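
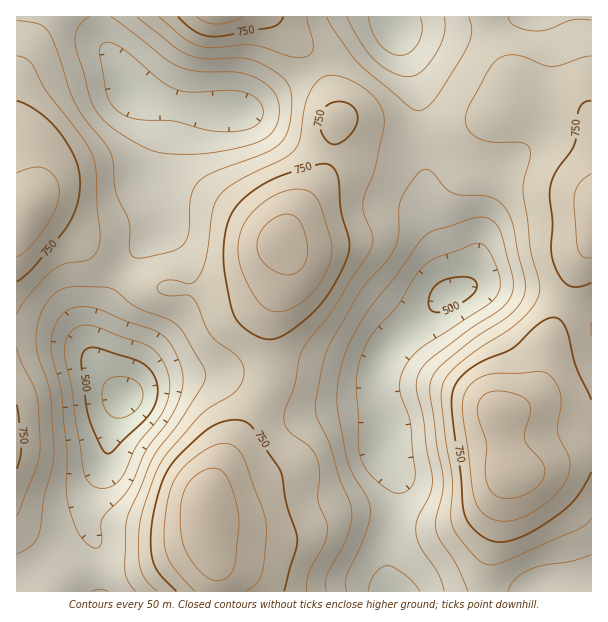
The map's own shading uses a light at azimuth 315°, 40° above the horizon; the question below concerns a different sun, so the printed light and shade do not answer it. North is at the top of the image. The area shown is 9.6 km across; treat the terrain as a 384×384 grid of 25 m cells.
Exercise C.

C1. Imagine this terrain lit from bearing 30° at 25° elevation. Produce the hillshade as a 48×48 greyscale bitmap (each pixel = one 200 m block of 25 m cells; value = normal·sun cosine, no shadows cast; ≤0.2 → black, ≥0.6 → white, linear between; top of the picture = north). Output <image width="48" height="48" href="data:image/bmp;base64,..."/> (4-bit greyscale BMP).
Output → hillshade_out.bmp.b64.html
<image width="48" height="48" href="data:image/bmp;base64,Qk32BAAAAAAAAHYAAAAoAAAAMAAAADAAAAABAAQAAAAAAIAEAAATCwAAEwsAABAAAAAAAAAAAAAAABEREQAiIiIAMzMzAERERABVVVUAZmZmAHd3dwCIiIgAmZmZAKqqqgC7u7sAzMzMAN3d3QDu7u4A////AJmZmIZUIhEjVniJmqqqqYZVVVVmd3d4mYiJmYdUMiI0Z4mZmpmZmHZVVEVWZmZ3iHiJqqhlMzNGeJqpmZiIiIdlRERFVVVmd3iauphlRERWiaqqmZiImYdlQzNEREVWZniaqpdlRFVniaqqqqmZmYdlRDMzREVVZomqqYdlVVVniaqru7qqqZh2ZDMzRFVWZ5qqqpmHZVVomru7u7qruqmIdUMzRVVmeJqqq7uYZVZ4q7u7uqq8zLqYdUM0VVZneJmqvMyoZmeJu8y7qpq97cuYZDI1Zmd3iJmavMuXZniavMy7qZvO7cqGQiJGeImZmZmrvLqXZ4mrzMy7qrze7bl1MRJXiaq6qaq8zLqXeJqrzMy7u8zdy6hkIRNXmqu7urvMzMupmZqrvMzLvM3cupdkISNXiau7qrvN3cy6qZmavMy7u8zMuYdUIiNWeJqqqrvN3cy7qYiavLuqqrvLuYZTIiNXiZmqqrzN3cuph3eKu7qZmau7uYZDIjV4qqqqqszd3bqHZVZ5qpmZmaq7qoZDNFebzMu7u83u3KhlQzVniIiImaqqqodlZ4m83cu7vN3u25ZDMjRWZmd4maqqqZiImavN3Lu7zM3dynUzIjNFVVZ4iZmZmZiZq7vMy6qrvLzLp1MyIiNEVVVmeIiZmIiau7vMupmru7uphUMiIiNFVVVWZ3iIiHiKu7vMuqqru6qYZDIiIiNVZVVVVmeIiHeJq7zMy6qrqpmHVDMzMzVmZlVVVmd4iHeJqru7upmqmHh2VERFVWd3dlVVZmeIiHiJmZmph3eId3d2VFVneImYZVRWZ3eIh3eIh3d3VEVmZWZmVWeJmrqYZURWd4iIh3eHdmZlMjRVVXd2Zniaq7uYZUVWeJmZh3iHZVZUMiRVVXd3d4maqqqXZVZniaq6mZmHZmZUMjVmZXd3iJqqqpl2ZWeImrvMuqqYdmZUM0ZmZYeIiaqqqZh2ZniZqrzMu7qYdmVUM1ZmZYiImau7qYd2d4mqu8zMu6qYdmVDNFZmZpqpmru7qYd3iZq7zMy7qpmYdmVURWZmZ6u6q7u7qYiImqu8zMy6mZmId2ZlZnd3eLu7u7u6mYmaq7vMzMuqmZmId3d3d3eImaqrzMy6mZqrzMzMy7qpmZmYh3d3d4iJmZmrzdzLqqu8zd3cupiImZmYd3Z3d3iImIm83u7cu7vMzN3Kl3d4iZmYd2ZmZ3eIh5rN7/7tzLu7vMuodmZ4maqZh3d3d3d3d6ze7+7ty6qqqqmGVWeJqrupiHd3eIh3eLze7u3LqZiIiHZURXmrzMy6mIiIiIiIiczd3cy5h2ZmZVQzNYq83u3KmIiIiZmYmrvMzMuXZVRERDIiNYq87/7KmYiImZmZqru7zMqGVDMiIiIiRXm87/7KmIiJmqqqqru8zLl1MyEQERIjRom97/26mIiJq7u6qru8u5dTIhAAARIkV5vN7typiIiJq8u6qru7qXUyIRAAESNFebzd7bqHd3eJq8uqqruqmGQyEQAAEjNWirzd3Kh3Zmd5q7uqqw=="/>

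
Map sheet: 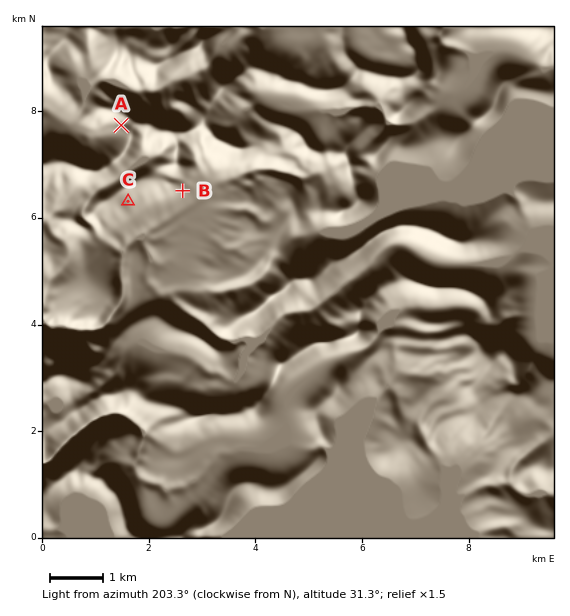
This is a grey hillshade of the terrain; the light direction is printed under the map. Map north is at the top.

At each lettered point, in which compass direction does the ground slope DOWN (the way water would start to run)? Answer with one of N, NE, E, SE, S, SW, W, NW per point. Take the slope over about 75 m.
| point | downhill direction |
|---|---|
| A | W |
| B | SE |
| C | SE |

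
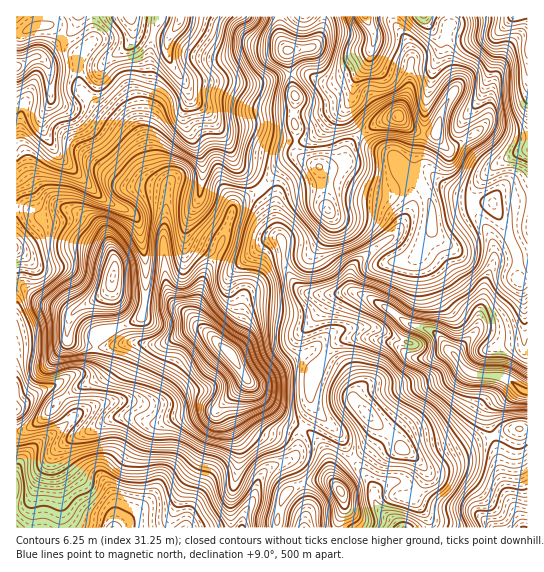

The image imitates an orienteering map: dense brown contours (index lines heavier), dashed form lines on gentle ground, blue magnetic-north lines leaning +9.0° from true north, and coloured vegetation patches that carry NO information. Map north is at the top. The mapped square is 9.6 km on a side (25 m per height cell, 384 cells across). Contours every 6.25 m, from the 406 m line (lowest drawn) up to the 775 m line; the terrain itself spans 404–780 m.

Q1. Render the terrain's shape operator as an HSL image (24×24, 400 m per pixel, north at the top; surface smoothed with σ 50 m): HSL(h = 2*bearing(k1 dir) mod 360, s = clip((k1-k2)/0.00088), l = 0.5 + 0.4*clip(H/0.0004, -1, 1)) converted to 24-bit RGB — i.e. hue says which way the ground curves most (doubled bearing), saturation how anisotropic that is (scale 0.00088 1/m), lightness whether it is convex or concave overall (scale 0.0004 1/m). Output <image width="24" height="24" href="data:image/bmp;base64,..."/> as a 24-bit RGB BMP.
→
<image width="24" height="24" href="data:image/bmp;base64,Qk32BgAAAAAAADYAAAAoAAAAGAAAABgAAAABABgAAAAAAMAGAAATCwAAEwsAAAAAAAAAAAAAoJGCdH+Hkpp8kpNvUVWJaoV0gWuTqHBmWEdvuo1IBqqcdJfK786pHClgyDaq7vCMUX3dqyWjQqNdfs59Z8doaCBMYaCucVuTzINuh4NljZRooZ19ZUJwg4FHPWhWvG9jQWJwxW6opOxjD1Rh88fBXimVL7C23fvQMRBYeXfFi4DBuXBWoZ1UQXeMX4ySkmBrPGW8tJqJd5Vrg21JmT+Np6iIPnBzb5xTn3tvNYZn8MeJDFJOY7RAgDnHrPPI4DolfCZshItMe4VMosuvtI6/a4GoWUaCkpyBIXFTyIOEvGiIgldlSIhzpFdcmmloR3Ztn21JV3E2vN1qVkijL5lJOGZSldJilSuDoW2PjYSzl9O/YpRxlnOJpXGmZUqIo5x/44rxH5YlSo3F1ZTdeVa5epy5pJvMdEPCzz/CveSrYsEuJXYgRKZhTK68l1VIYig8or56cK2Tpp1+fqSia4adelunh1vIubDUM3sb+dLhLYWGQXk0uU9hmK9lg1ZwcjiJeKff78Td3WmXl9JqBf+3Lkh2iSmLjsmkjsKhda6qiKOzlZOuclqUiVl/JLxgV97CtFg2M4IA5z+/s2rFm2pEgIlAd2ZIRYJnVZskdEId8Kig1fblHj7JHiFfOl2Yz8mwuZF8a61OYKE9cYk/PZ6RQ0rK2UpPMwYAIjHC/7TJFDIBTW8Of5pWlGyTc4GZU42lqUqESXOizP/OZtCSwgLNWjODQoSBcrZxjrennNHCtBaM2mc1hBFscBEAcE4BPeDDJjFh5Uue9tL5O4P3fX3aj53eoIjnuS3FXra0zP/s0frphS9RLR85iFSvWrCxVp03jIwpljcOjmz/jQPvOgYXbeXsto/kitK9PyFTNK5A/eW6VCglQW4PFHgRQBUs1VY3z/nlev2JUwYN2iYpUkh4P31xa6iWk4e+lLHdTYb2Mw4ARw0AlN+hG2pupJFWwLBoDl3QqNXx4rrk7of45M7bB7baDw+izvvt8u2bUxA6sU1LsYluW5SlSkuQYYxLdZJLXykHMwAFlNulhMnGhKFfMU9xjGRVrcZwU8GkH1kvoVYyyilc9OnHDGLFAHXDEaQS9KdiORxwd6+xyKqvkCuRlR4cgaQ0RRFl0CqZgczNi7SmlJClmnyZPX2SU4C1r8WtiT5KfUlJLmk9VauI9frRMgHa8wB7F7qosLNB4GZcH206t5NRWhGDzLPIxn2LGnJyGei2rJ3TmYatnISZq3+wjqa/KFl7s7t3cY1VVqOddZGxQ5mu6/7NMQBE/+ZhGTvCYlyY2aeaU6qQSXdDRitVlFlEz3NmoZzAKLeWHGkxpmloopN9h7moqGGfTT6Shap5g6OrX1mTTKReSOmp740zMwAjoOpL0q0xK1R3ynqA1oN+aVCGUEGBelikuN68m7fBfmevY1KjSIZ0uMSHXYFtgERyeKh5lpJzgHuidqy/kM3Ffw0rnwENVLXJbL9zyaZ0ETFJjsJu34rFplyyRE6NcLOdtsCCm3ldWnB4fnCYXWqRrsV9d0tXUHSYsIyTm5N3fp91Zq99fCdAqSmhgry6oo6pf5Kv4s3VARivpuKRcSdqwFtyhFKGb6dok6t6sXp9aqWZUmSFkXBsm0BQ0tNKLm5XUJhkqIupl75/eTV/nj6iebWmdHCEkZ18arBtcclrWw121M5yiyeUg26evI20bMCroX6uuJmPoGNSTC07iWw8jEw98em9dkE1J3suU4NApsFuYS2LebKgf2Vub39tjKB7oL58fzFYQpB2byhLepBHkmtauoxacMNgP497v13B8lK7sTrBavjQka/9EHSZ+MPxesnVLXG0xKhsKHB3iVI/XpNdfIyOjaJztaFxNFSDikZuZzh9kp6zZGelyrpzsMdVUYFvLFxVWHC65NjzdKjmlgDc51QdI4Jd8uO9HSVj4J62JxV2wMGTUbShg2mTj6iHo6V/hz+nfD+CU5aHf4hNgW8+ytqFv96NhUCKSmyQXL2KSXQw8YFfEDhg+dLUGX6i782GGydUbKEYdxN6xM5ya5JDQ5VwoXF5qL5uZxFeZKhxglmdgUZowV5BmfcYYUEYUNIpTp2EJU59mVh12Md2J1pth85e127M6n7PORyflMg8KpNucruMwYifQqZ4PnJyzqNJL0qshH6pa0Kin4vLdnjI3O/rvab15b3DOIJ9FDpVp4NSttGabECmlrpFaK43ZC1+zz13sJO/ipbBWJGfoqt0oIdpSjl116eFEVNbq39eQHSfUdN+wCZX0d1lP1RA5rGMc7/KPABzltyTW8BakjOVyrOmuIR6JHlzwVN1"/>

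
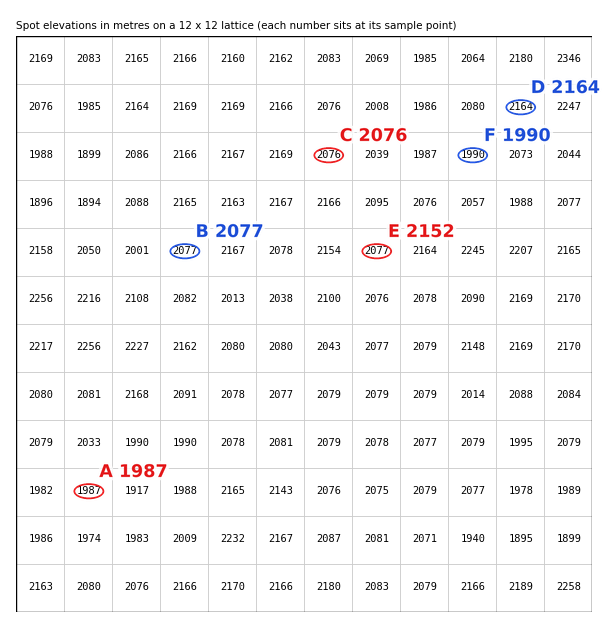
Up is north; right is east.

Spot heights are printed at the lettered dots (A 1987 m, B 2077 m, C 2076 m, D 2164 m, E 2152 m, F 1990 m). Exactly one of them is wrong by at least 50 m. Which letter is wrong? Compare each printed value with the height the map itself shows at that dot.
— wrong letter E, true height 2077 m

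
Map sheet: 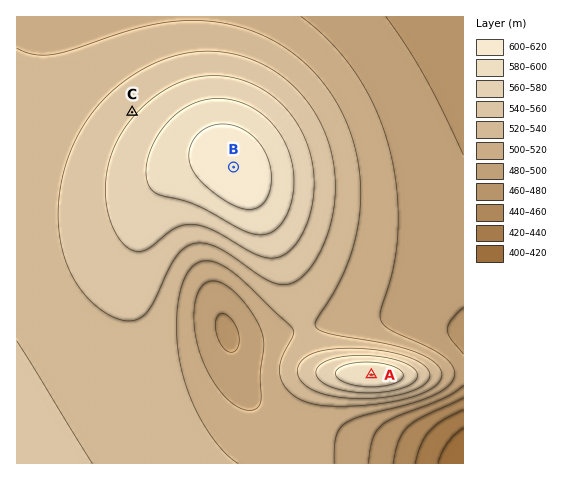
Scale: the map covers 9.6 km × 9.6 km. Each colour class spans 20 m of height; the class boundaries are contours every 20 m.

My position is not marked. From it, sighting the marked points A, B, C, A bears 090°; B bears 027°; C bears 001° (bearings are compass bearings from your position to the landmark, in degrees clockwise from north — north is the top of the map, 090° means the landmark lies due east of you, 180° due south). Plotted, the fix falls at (128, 375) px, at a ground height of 535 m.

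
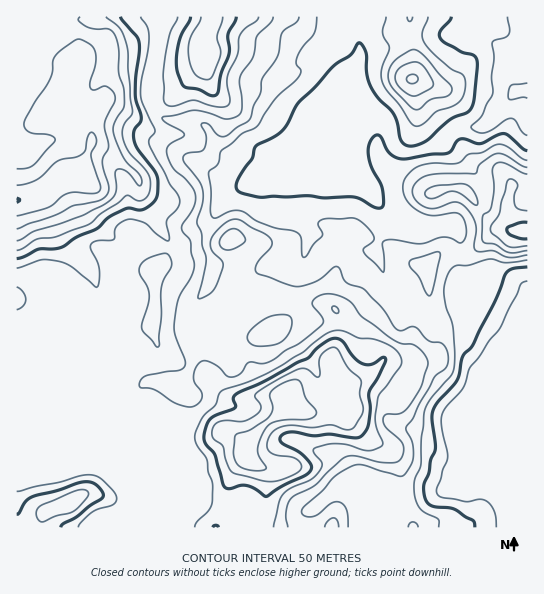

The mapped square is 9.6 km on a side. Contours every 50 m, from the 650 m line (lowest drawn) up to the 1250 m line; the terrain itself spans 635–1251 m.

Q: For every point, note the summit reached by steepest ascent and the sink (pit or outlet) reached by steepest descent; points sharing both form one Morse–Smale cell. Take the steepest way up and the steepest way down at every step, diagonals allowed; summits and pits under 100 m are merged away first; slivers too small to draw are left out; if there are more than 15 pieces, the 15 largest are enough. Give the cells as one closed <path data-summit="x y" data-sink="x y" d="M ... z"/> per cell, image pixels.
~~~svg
<path data-summit="17 201" data-sink="527 90" d="M158 16l-142 1 1 391 96 0 12 4 8 0 6-6 0-15 4-7 4-3 34-2 6-4 6-18 0-11-4-15 13 1 4-3 3 10 13 10 23 2 14 4 18-4 14-10 10-11 3-16-8-15 0-22 1-11 8-13 8-21 32 8 22 11 6 0 2-3 12 33 6 7 12 8 12 17 9 7 3-6-1-47 11-14 20 1 1-16-10-13-29 2-26-11-13-9-14-18-19-18-2-4 2-16 13-22-8 3-11-3-16 7-25 3-21 14-22 23-2 0-11-12-24-12-6-6-8-17-6-5-9-3-19 0-12-4-7-7-6-17 2-18 8-38z"/><path data-summit="286 395" data-sink="527 90" d="M313 232l-8 21-8 13-1 33 8 15 0 4-4 15-9 8-17 11-15 3-14-4-23-2-13-10-3-10-4 3-12 0 3 25-6 18-6 4-18 2-16 0-6 5-2 5 0 82 8 20 1 14-9 14-1 7 169 0 2-15 20-18 10-7 11-3 7 2 10 12 3 14 9-13 10-4 12 0 2-2-2-21-6-16-10-10-16-10-26-22 9-10-4-20 21-9 14-16 19 3 4-2 3-4 6-23 12-13-10-8-6-11-24-21-12-33-2 3-6 0-22-11z"/><path data-summit="206 57" data-sink="527 90" d="M358 16l-199 0-2 31-8 39 2 16 4 8 12 10 26 1 13 6 10 19 6 6 20 9 15 15 2 0 22-23 13-10 12-6 21-1 20-7-7-8 0-11 11-17 2-22 7-16-3-21z"/><path data-summit="286 395" data-sink="527 451" d="M459 309l-21 11-11 1-12 13-6 23-3 4-4 2-19-3-14 16-21 9 4 20-9 12 26 20 16 10 10 10 6 16 2 22 34-3 18-5 11-6 10-10 4-9 9-7 39-4 0-17-2-2-31-1-19-9 1-19 7-20 11-12 0-8-10-12-18-12z"/><path data-summit="413 79" data-sink="527 90" d="M465 16l-106 0-2 18 3 21-7 16-2 22-11 17 0 11 3 5 11 6 20-11 8 0 7 6 3 14 6 8 5 3 12 0 24-8 19-17 23 0 6-3 30-33-8-12 0-17-4-9-8-9-26-9-4-5z"/><path data-summit="526 231" data-sink="527 90" d="M527 91l-12 1-28 32-6 3-23 0-19 17-24 8-12 0-5-3-6-8-3-14-7-6-8 0-13 10-6 10-6 10-2 16 21 22 7 11 20 16 26 11 29-2 10 13-1 17 8 0 6-3 20-20 5-3 29 2z"/><path data-summit="69 503" data-sink="527 90" d="M138 407l-5 5-8 0-12-4-96 0-1 119 121 1 4-13 7-8-1-14-8-20z"/><path data-summit="17 201" data-sink="527 451" d="M451 253l-12 0-11 14 1 47-2 7 7 0 26-11 7 29 18 12 10 12 0 8-11 12-7 20-1 19 19 9 27 0 5 2 1-143-10-7-25-8-7 0-15 10-9 2-3-14 0-18z"/><path data-summit="17 201" data-sink="527 451" d="M527 452l-38 3-9 7-4 9-10 10-11 6-18 5-34 3 1 8 9 24 114 1z"/><path data-summit="17 201" data-sink="527 90" d="M353 485l-16 4-20 16-8 8-1 14 105 0-11-32-13 1-10 4-9 13-6-19z"/><path data-summit="526 231" data-sink="527 451" d="M510 229l-12 0-5 3-20 20-14 3 0 18 3 14 9-2 15-10 7 0 25 8 8 6 2 0 0-58z"/><path data-summit="17 201" data-sink="527 90" d="M527 16l-62 1 2 13 4 5 26 9 8 9 4 9 0 17 6 12 13-1z"/>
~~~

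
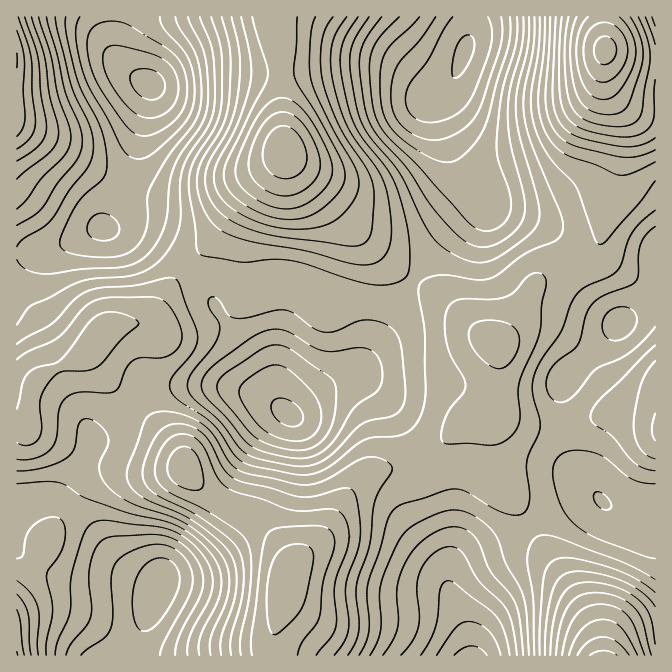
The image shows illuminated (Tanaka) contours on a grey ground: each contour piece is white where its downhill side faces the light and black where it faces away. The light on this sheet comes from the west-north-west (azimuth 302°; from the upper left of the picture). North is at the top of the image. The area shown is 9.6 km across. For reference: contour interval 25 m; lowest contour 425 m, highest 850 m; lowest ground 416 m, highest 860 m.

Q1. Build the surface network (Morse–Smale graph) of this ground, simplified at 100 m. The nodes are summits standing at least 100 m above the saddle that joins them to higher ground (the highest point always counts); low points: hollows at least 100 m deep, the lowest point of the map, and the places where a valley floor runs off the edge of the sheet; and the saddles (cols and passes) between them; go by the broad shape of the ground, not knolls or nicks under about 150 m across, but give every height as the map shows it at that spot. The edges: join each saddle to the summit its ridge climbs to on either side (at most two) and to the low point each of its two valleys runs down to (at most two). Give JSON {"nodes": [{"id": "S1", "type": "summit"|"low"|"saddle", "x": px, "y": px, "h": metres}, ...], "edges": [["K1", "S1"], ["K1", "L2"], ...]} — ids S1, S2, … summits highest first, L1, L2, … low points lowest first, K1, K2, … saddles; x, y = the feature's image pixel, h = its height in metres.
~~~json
{"nodes": [
{"id": "S1", "type": "summit", "x": 605, "y": 50, "h": 860},
{"id": "S2", "type": "summit", "x": 604, "y": 655, "h": 810},
{"id": "S3", "type": "summit", "x": 284, "y": 150, "h": 795},
{"id": "S4", "type": "summit", "x": 287, "y": 582, "h": 746},
{"id": "S5", "type": "summit", "x": 17, "y": 60, "h": 726},
{"id": "L1", "type": "low", "x": 150, "y": 83, "h": 416},
{"id": "L2", "type": "low", "x": 464, "y": 52, "h": 421},
{"id": "L3", "type": "low", "x": 470, "y": 655, "h": 440},
{"id": "L4", "type": "low", "x": 159, "y": 587, "h": 458},
{"id": "L5", "type": "low", "x": 288, "y": 413, "h": 469},
{"id": "K1", "type": "saddle", "x": 280, "y": 72, "h": 707},
{"id": "K2", "type": "saddle", "x": 57, "y": 367, "h": 651},
{"id": "K3", "type": "saddle", "x": 417, "y": 462, "h": 622},
{"id": "K4", "type": "saddle", "x": 135, "y": 405, "h": 620},
{"id": "K5", "type": "saddle", "x": 572, "y": 267, "h": 615},
{"id": "K6", "type": "saddle", "x": 414, "y": 280, "h": 599},
{"id": "K7", "type": "saddle", "x": 530, "y": 525, "h": 597},
{"id": "K8", "type": "saddle", "x": 185, "y": 268, "h": 596},
{"id": "K9", "type": "saddle", "x": 124, "y": 187, "h": 517},
{"id": "K10", "type": "saddle", "x": 468, "y": 178, "h": 506}],
"edges": [["K1", "S3"], ["K1", "L1"], ["K1", "L2"], ["K2", "S4"], ["K2", "L1"], ["K2", "L4"], ["K3", "S4"], ["K3", "L3"], ["K3", "L5"], ["K4", "S4"], ["K4", "L4"], ["K4", "L5"], ["K5", "S1"], ["K5", "S4"], ["K5", "L2"], ["K5", "L3"], ["K6", "S3"], ["K6", "S4"], ["K6", "L2"], ["K6", "L5"], ["K7", "S2"], ["K7", "S4"], ["K7", "L3"], ["K8", "S3"], ["K8", "S4"], ["K8", "L1"], ["K8", "L5"], ["K9", "S3"], ["K9", "S5"], ["K9", "L1"], ["K10", "S1"], ["K10", "S3"], ["K10", "L2"]]}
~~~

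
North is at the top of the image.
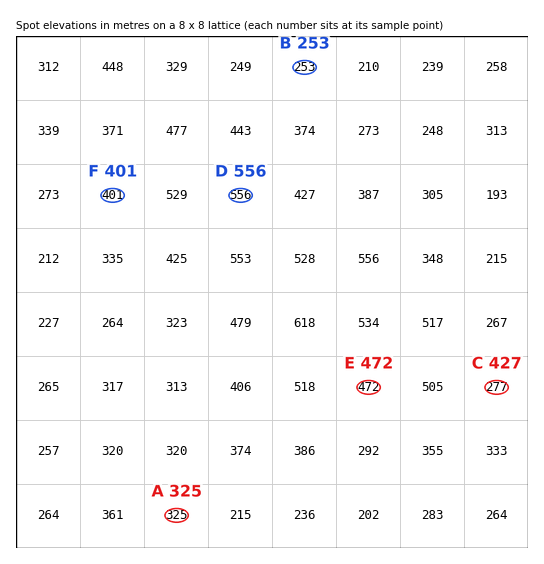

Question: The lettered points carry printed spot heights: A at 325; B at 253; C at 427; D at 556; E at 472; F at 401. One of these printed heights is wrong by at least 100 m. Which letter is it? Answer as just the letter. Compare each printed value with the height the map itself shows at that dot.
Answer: C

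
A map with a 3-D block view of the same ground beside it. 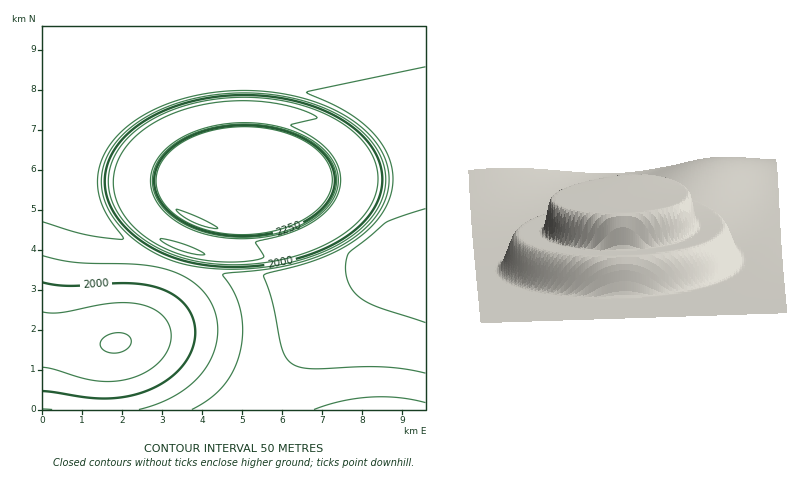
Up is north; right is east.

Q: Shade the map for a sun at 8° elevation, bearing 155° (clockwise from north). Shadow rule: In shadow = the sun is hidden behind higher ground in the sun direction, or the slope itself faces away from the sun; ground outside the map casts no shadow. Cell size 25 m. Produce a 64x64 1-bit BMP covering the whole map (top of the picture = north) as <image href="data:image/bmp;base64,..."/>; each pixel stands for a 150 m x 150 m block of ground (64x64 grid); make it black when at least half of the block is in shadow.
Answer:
<image width="64" height="64" href="data:image/bmp;base64,Qk0+AgAAAAAAAD4AAAAoAAAAQAAAAEAAAAABAAEAAAAAAAACAAATCwAAEwsAAAIAAAAAAAAA////AAAAAAAAAAAAAAAAAAAAAAAAAAAAAAAAAAAAAAAAAAAAAAAAAAAAAAAAAAAAAAAAAAAAAAAAAAAAAAAAAAAAAAAAAAAAAAAAAAAAAAAAAAAAAAAAAAAAAAAAAAAAAAAAAAAAAAAAAAAAAAAAAAAAAAAAAAAAAAAAAAAAAAAAAAAAAAAAAAAAAAAAAAAAAAAAAAAAAAAAAAAAAAAAAAAAAAAAAAAAAAAAAAAAAAAAAAAAAAAAAAAAAAAAAAAAAAAAAAAAAAAAAAAAAAAAAAAAAAAAAAAAAAAAAAAAAAAAAAAAAAAAAAAAAAAAAAAAAAAAAAAAAAAAAAAAAAAAAAAAAAAAAAAAAAAAAAAAAAAAAAAAAAAAAAAAAAAAAAAAAAAAAAAAAAAAICAAAAAAAABwIAAAAAAAAHBgAAAAAAAA8HAAAAAAAADwcAAAAAAAAPj4AAAAAAAA+PgAAAEAAAD8/gAABwAAAf//AAAOAgAB///AAHwGAAH///wH/B4AAf/////4fAAB//////j8AAH/////9/gAAf//////8AAA///////gAAD//////8AAAH//////gAAAP/////8AAAA//////gAAAD/////8AAAAP/////gAAAA/////4AAAAB////8AAAAAH////AAAAAAP///8AAAAAAf///gAAAAAA///4AAAAA=="/>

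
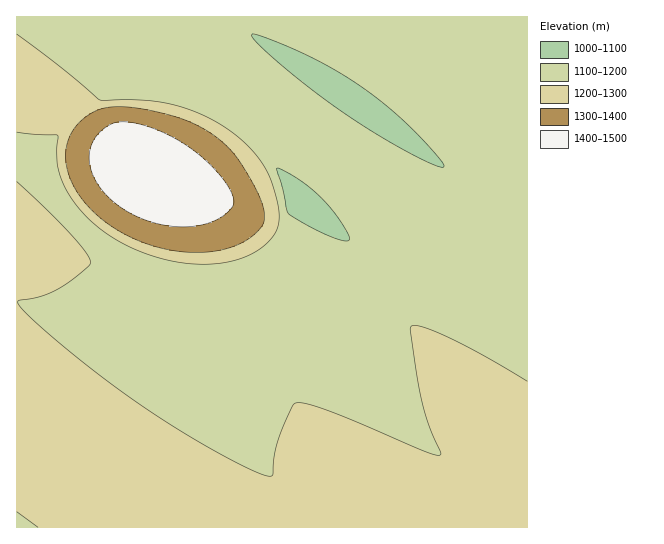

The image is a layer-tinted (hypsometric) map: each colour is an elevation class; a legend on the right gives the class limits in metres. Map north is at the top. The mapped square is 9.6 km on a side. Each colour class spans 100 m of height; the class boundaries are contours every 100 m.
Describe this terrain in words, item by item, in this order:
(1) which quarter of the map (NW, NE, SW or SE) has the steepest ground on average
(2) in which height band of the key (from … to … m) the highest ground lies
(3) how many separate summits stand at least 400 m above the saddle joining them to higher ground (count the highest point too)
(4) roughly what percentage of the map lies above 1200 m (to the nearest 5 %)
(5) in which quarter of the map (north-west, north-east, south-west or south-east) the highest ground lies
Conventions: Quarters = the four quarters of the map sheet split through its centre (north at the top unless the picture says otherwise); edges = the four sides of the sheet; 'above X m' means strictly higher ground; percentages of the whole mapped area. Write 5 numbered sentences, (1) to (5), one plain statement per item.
(1) The steepest ground, on average, is in the north-west quarter.
(2) The highest ground lies in the 1400–1500 m band.
(3) There is 1 summit with 400 m or more of prominence.
(4) Roughly 40 % of the ground is higher than 1200 m.
(5) The highest point lies in the north-west quarter of the map.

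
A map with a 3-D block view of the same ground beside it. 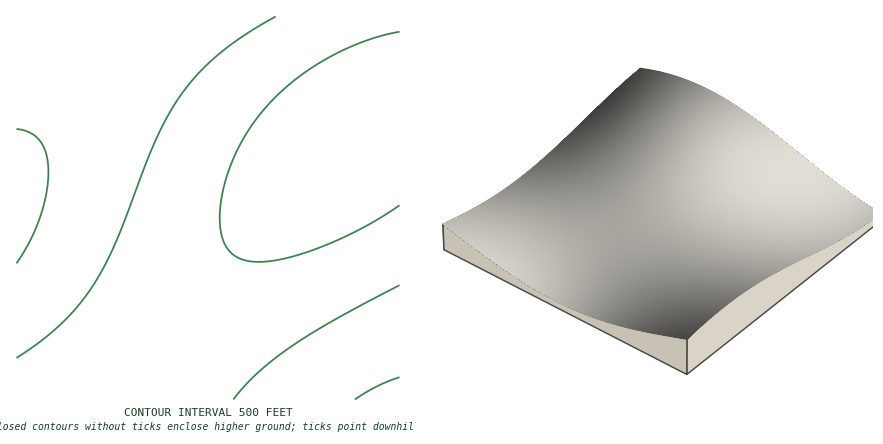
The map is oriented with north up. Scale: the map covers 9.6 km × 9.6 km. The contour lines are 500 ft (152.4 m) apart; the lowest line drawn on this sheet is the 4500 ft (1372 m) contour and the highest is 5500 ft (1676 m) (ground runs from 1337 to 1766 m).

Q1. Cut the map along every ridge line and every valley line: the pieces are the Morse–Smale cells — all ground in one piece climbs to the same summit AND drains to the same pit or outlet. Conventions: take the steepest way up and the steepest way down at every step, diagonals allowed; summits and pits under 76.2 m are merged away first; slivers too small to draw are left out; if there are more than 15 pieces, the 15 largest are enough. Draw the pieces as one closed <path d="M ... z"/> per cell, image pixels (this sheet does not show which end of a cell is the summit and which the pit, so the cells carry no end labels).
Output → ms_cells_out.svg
<path d="M400 16l-268 0-5 4-53 70-58 70 0 240 102 0 5-6 67-88 76-90 48-47 46-38 20-11 20-4z"/><path d="M400 117l-20 3-20 11-46 38-48 47-76 90-72 94 282 0z"/><path d="M130 16l-114 0 0 143 58-69z"/>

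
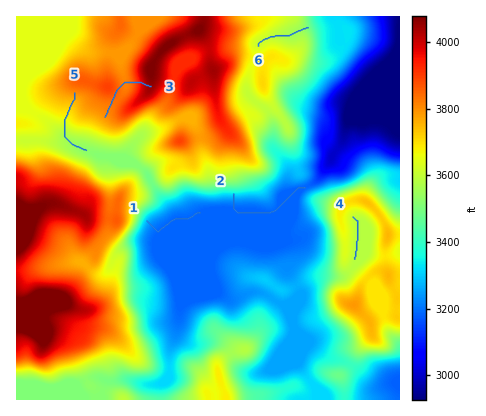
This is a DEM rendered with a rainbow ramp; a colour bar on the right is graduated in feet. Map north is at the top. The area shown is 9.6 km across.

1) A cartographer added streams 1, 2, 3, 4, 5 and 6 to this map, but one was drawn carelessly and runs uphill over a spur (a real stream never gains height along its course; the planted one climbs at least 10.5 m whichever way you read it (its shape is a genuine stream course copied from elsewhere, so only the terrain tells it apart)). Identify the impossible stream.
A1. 3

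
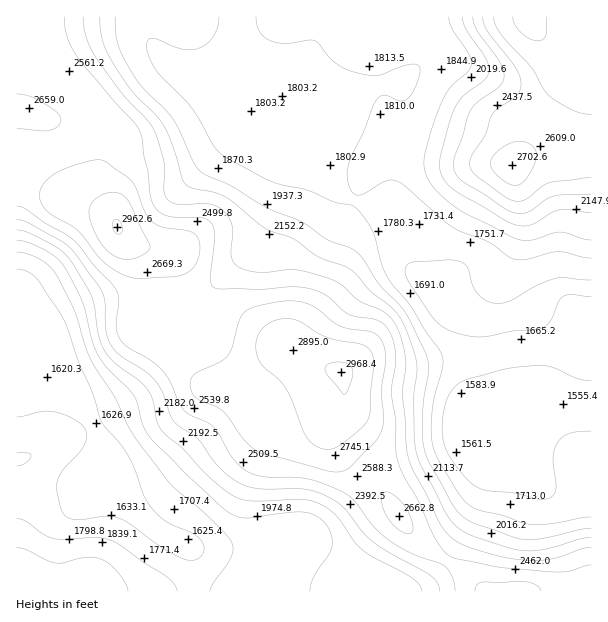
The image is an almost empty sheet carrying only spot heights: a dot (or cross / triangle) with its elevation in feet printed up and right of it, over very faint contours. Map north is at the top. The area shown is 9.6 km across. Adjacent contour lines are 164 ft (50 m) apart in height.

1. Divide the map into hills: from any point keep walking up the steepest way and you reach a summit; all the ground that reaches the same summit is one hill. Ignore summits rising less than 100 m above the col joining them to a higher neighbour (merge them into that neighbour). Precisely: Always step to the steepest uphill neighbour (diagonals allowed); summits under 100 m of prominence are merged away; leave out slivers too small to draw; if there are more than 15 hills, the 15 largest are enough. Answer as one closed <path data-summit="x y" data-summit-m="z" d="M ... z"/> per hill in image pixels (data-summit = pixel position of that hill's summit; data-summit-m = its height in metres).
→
<path data-summit="341 372" data-summit-m="905" d="M291 180l-4 0-3 3-8 30-16 29-46 43-19 25-7 0-23-9-18-3-48 3-28 9-30 15-25 25 0 142 35 0 15-4 7-17 19-21 6-16 14 13 18 45 10 20 18 17 15 7 19 16 2 40 397 0 1-304-32-2-6 3-5 6-28 12-14 5-19-2-9-4-14-16-36-13-15-8-8-35-4-10-9-10-40-14-35-14z"/><path data-summit="525 17" data-summit-m="857" d="M591 16l-340 0-1 10 50 120 38 39 9 13 37 12 14 9 8 15 6 30 4 7 49 19 14 16 9 4 19 2 39-16 14-10 32 1z"/><path data-summit="117 227" data-summit-m="903" d="M147 16l-131 1 1 332 24-24 30-15 28-9 48-3 18 3 23 9 7 0 19-25 46-43 16-29 11-33 27 4 24 10 8 1-8-10-107-106-78-35-5-12z"/><path data-summit="17 591" data-summit-m="646" d="M98 434l-6 16-19 21-7 17-50 6 0 97 176 1 0-40-19-16-15-7-18-17-10-20-18-45z"/>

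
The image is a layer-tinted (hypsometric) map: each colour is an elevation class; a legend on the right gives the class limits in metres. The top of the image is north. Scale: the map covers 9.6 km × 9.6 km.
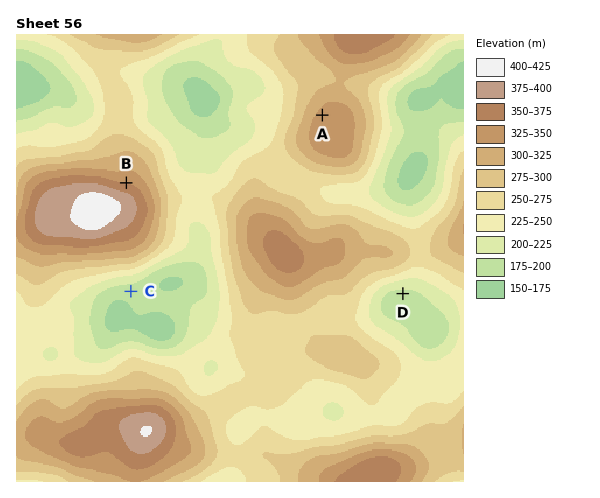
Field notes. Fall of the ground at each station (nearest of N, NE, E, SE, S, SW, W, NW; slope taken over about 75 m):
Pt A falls NW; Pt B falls N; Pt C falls S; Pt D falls S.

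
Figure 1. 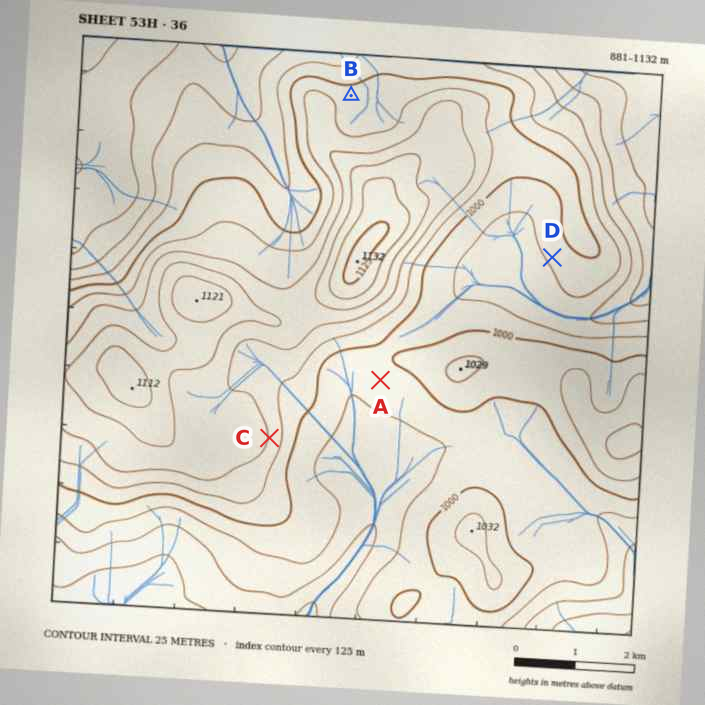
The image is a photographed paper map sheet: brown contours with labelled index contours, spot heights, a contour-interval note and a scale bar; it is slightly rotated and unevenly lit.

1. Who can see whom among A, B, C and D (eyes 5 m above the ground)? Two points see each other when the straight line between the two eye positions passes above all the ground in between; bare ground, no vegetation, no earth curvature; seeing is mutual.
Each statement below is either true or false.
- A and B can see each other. false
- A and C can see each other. true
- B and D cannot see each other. true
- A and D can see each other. false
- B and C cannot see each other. true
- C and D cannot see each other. false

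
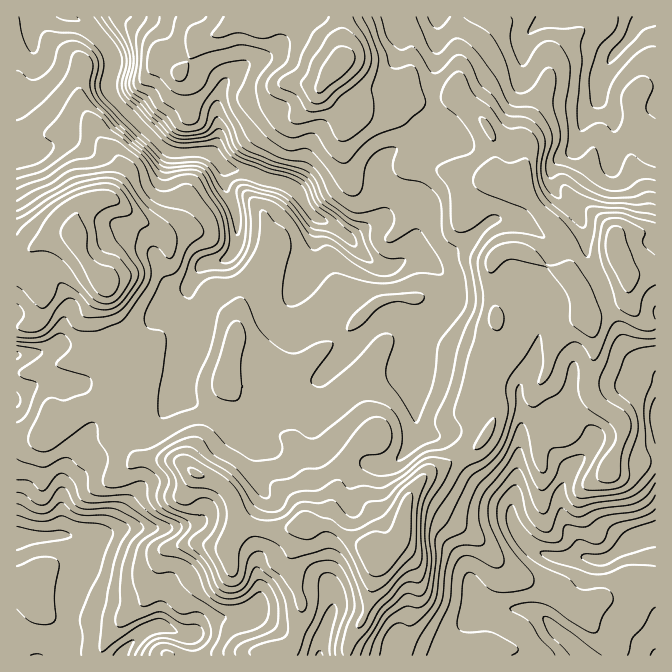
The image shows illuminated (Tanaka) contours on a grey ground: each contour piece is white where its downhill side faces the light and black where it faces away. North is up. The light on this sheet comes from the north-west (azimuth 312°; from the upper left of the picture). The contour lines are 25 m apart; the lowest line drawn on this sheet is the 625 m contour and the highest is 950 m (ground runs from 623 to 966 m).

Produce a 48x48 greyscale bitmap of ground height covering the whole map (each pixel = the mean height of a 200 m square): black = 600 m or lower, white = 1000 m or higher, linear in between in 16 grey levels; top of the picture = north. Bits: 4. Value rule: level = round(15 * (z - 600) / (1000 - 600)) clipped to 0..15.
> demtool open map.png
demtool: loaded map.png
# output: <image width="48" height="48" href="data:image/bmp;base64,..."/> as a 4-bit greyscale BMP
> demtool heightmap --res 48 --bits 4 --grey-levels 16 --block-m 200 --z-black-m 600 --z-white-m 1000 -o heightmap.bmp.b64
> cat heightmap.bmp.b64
<image width="48" height="48" href="data:image/bmp;base64,Qk32BAAAAAAAAHYAAAAoAAAAMAAAADAAAAABAAQAAAAAAIAEAAATCwAAEwsAABAAAAAAAAAAAAAAABEREQAiIiIAMzMzAERERABVVVUAZmZmAHd3dwCIiIgAmZmZAKqqqgC7u7sAzMzMAN3d3QDu7u4A////ACIiM0M0ZmVniaqpiKqXd2VVVVVEMyMzMiMzM0QzRERniJmpiKuYd2ZVVVRDMzQzMjMzM0VUNFVnd3iamKu5iHZVRERDNERDMzMzM0VVVWZnd3iqmJu6mIdVREQzRERDMzMzMzRWZmeJmHmqqZvLqZhlREREREREMzMzMzRWZneauYmqqavcuqhlVVVURENDMzMzMjRWd3ibuqq7qqzd27hlVWVUMzIjMyMzIjRWeImruqu7u73u3Lh2ZmVDMiIiIiIiIiNWeJq8y7vMzM3t7bh3dlQ0QzMiEiIiIjNFZ4mry7zNzMzd3bmIdkNFREMyITMzNERWeJmry7vMzMvM3bmYdkRVVFRDM0VUVmZniqqry6q7u7u7zbqYdkRWVWZVVFVVZ3d3iru8upqqq6q6vcupdlVnZnh3ZWZmZ3iIirzLqZmaqqqpq8uph2VnZniYdnd2d3iJm8y6mZmZmaqZmbuqmXZ4dniYd3iHd3iImrqZiIiZmZqqmJmqqod4d3eIdniId4iIiJmYiIiYiZqqmIiaqpeIiHeJhniIiIiIiIiIiIiIiJmqmIiZqqiIiIiJhmeIiIiIh3iIiIiIiImZh4iaqqiIiImYdmd3eIiIh3eJmIiIiIiIh3iaqqmZiJmHdmd3d4iIh3eJmIiIeIiId3iJqqmZmJmHd3d3iIiIh3eJmIiIh3iId3iJqqmZmJmHd2Z3iIiIh3eJmIiIh3eId3eJqqqZmZmId3d3iIiIh3d4mId3d3d4d3eJqqqpqaqYiJmYiYiId3d4mHd3d3d3d3eImqqpqqqZmZqpmamId3d4iHd3d3iHd3d4mqqpqruqqqqpm7uYd3d3h3d3d3d4d3d3mqqqqrqruqu6rNy5h2d3d3d3d3d3d3d3mqqqq7qruru7vNy6h3Zmd3d2Z3ZmZ3d3mqqqq6q8u7u7zMy5iHZVV3d2ZmVVVmZ4mqqqqqq8u7u8zLupiYdlRnd2ZlRWZmd4mruqqprMurvM3LqpmYh2RXd2VERWdneIiaqpqpq7uqvMzLqqmIh2RXdkM0Vmd3eJmJmaqYm7qpq8zLupiHd1RWZTNWd3d3eJmZmamImZiHiavMuod3dkRVQzRnd3d3eJmaqpiIdmd2d4mqqXZmZCMzIjV4h3d4iZmqqod2ZVZlVniIiHVEQyIjRWeIh3iIiZmqqXZlVVVURWZ3d2MiIiNWZ3eJiHiIiImZmXZVVFVERVZndTIjMjVniIiZmIiIiImZmYZUVERERVVmUyJGZUZ4iZmaqZiIiImZiHZURERERFVlMiRndVeImaqqqpmIiJmYd3ZDM0RDRFVTIkZ3dmeJmqu6qpmYiZmHZmVDM0RDNEVCJGd4h2eJqrzLqZmYiZh2ZmZTI0RDM0RCJHeJh3eJq7zcupmYiIh2VWZUIjRCIzRCFHiIiIeImrzNy5iIeIdmVVVUMiMyIjQyJHiImYiImavMypiHZ3dlVFVEMiIyIiIRNWeImZmZmau8uod3ZmZlREREMyIiERESRWZ4iZqqqqq7qYd2VmZVVDM0QyIg=="/>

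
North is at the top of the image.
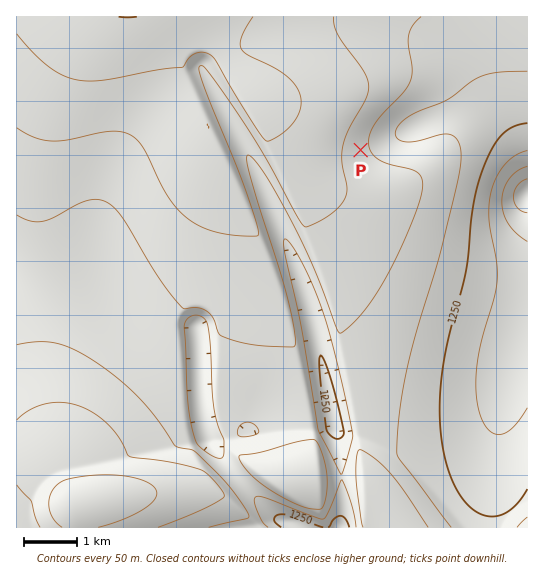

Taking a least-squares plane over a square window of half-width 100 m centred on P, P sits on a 6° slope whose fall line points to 80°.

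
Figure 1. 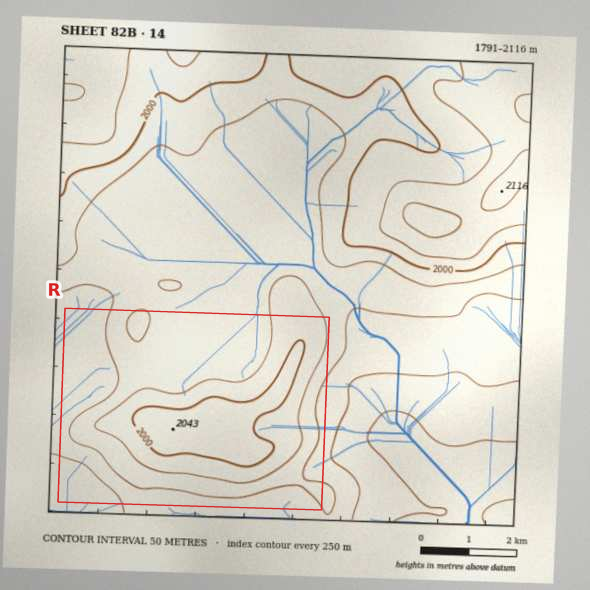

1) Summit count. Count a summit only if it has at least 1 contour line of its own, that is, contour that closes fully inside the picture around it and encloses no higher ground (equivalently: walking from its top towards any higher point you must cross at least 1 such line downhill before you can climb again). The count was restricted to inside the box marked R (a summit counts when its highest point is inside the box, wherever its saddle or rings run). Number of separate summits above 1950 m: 2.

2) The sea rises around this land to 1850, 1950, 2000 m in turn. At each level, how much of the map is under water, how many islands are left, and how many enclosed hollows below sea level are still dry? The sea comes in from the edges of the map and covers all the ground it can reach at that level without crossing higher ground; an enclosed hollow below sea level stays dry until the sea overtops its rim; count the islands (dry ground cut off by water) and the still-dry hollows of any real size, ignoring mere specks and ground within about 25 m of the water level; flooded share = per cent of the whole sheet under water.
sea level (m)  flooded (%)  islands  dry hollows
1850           13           0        0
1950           58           1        0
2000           75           1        0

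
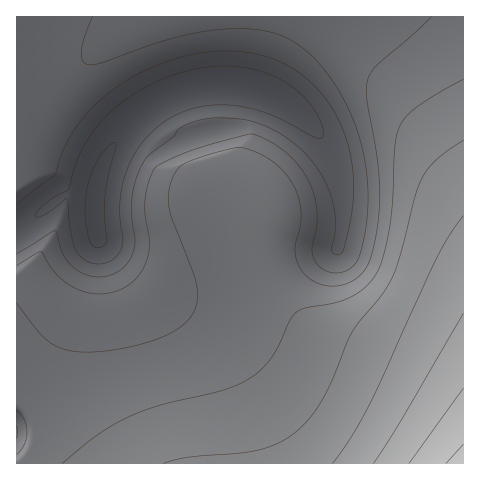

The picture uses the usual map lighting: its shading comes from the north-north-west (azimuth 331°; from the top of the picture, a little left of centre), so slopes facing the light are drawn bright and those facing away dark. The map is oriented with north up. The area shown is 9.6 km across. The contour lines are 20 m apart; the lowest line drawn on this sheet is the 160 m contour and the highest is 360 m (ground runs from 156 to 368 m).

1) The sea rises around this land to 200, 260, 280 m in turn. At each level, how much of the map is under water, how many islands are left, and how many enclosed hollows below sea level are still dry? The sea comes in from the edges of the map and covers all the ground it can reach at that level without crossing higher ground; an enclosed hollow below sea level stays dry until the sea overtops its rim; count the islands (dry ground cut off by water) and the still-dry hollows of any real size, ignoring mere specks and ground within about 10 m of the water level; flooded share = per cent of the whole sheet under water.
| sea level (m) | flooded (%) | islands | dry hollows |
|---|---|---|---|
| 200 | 16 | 0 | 0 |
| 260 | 71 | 0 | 0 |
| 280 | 84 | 0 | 0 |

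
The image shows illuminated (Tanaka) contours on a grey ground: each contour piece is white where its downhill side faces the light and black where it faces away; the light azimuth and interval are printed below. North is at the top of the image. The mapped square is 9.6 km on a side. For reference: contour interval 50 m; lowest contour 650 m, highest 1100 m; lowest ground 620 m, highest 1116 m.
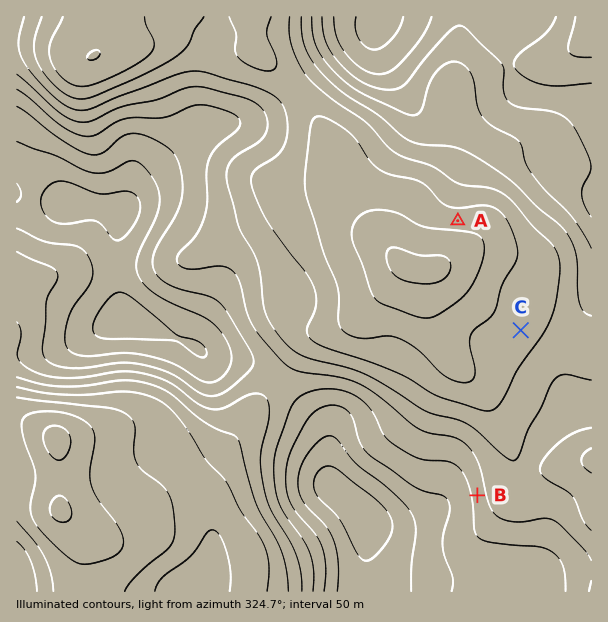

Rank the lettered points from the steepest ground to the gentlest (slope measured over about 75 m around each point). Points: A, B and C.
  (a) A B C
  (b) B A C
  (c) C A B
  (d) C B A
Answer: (b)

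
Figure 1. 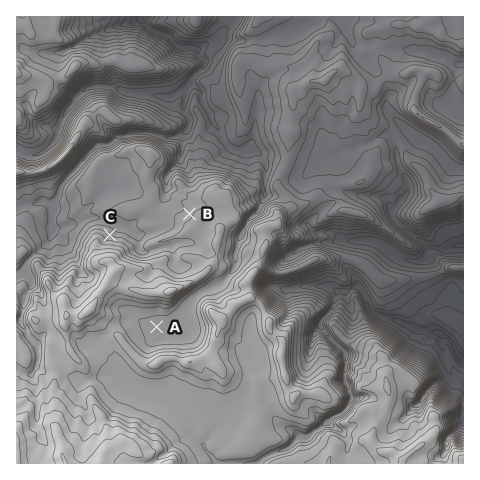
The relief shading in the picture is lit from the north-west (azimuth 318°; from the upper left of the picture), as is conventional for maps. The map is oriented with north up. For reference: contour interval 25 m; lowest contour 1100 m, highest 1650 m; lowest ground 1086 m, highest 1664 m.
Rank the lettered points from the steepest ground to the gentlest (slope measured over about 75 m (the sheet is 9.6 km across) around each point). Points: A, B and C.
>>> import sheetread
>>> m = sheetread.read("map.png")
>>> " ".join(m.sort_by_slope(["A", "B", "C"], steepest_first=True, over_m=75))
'C B A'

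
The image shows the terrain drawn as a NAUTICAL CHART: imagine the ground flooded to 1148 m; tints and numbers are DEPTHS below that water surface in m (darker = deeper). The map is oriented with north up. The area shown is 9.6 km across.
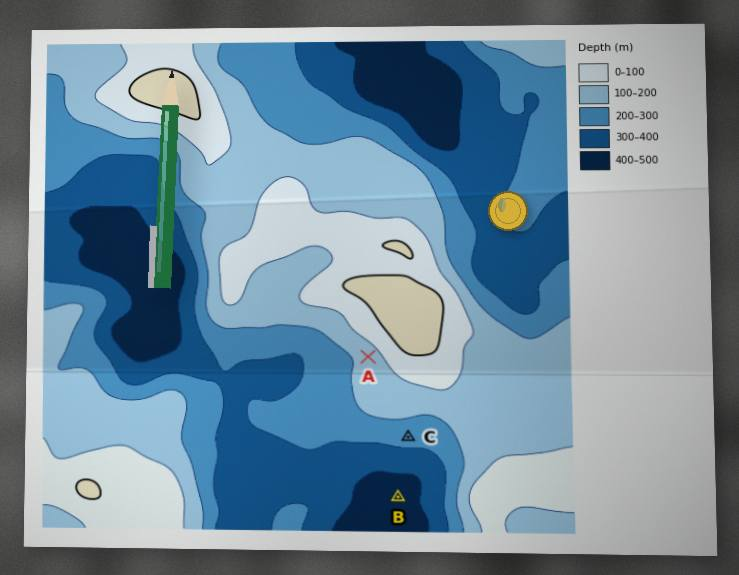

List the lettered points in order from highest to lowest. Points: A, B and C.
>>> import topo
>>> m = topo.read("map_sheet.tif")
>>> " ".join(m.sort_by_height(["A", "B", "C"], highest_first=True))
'A C B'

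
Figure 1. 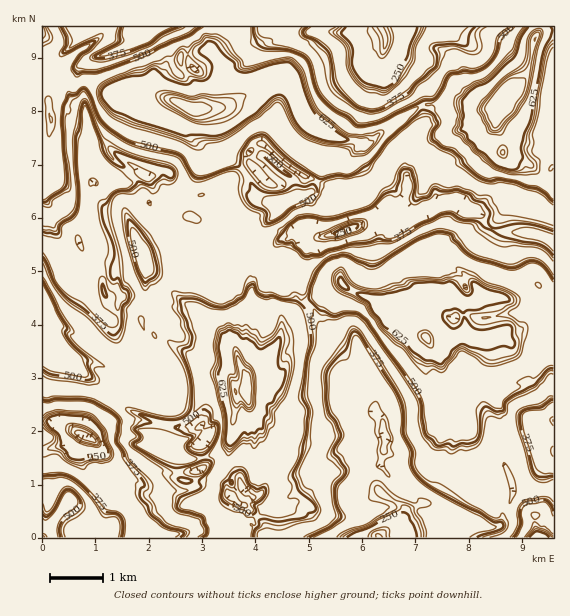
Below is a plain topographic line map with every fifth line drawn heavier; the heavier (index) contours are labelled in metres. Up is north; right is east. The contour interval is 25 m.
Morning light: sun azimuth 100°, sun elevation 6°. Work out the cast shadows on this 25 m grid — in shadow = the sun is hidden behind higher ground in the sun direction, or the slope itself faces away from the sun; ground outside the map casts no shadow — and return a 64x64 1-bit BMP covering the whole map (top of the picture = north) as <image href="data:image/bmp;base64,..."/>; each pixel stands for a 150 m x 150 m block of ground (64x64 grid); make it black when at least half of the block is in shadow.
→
<image width="64" height="64" href="data:image/bmp;base64,Qk0+AgAAAAAAAD4AAAAoAAAAQAAAAEAAAAABAAEAAAAAAAACAAATCwAAEwsAAAIAAAAAAAAA////AAAAAAAAAfgAADcP/AAP+AAAPz/8gD/4AAAf//jAf8BgAB//+OB/wfAACfv84f/x8AAx8HDj//nwACOAEMH/uMAAHwAjAPM4wAA+ACAP/gwAAH4AAJ/8GgAAfgAAP/A+AAB+oAB/+D4AAH+AAP/w/gAB/wAA//j/AAP/AAD///8AB/8AAB8//8AP/wEABD//gA//AAAAP/8AD/4AAAD//4AP/AAAgf//gA/8AAAB//+AD/pAAAH//wAH/wYAAf//AAf8DAAB//wYD/8AAAH//jwf/wAAAf/+PD/gEIAD/+AMP8AYAAPnwAA/gAAAB/fHgN+AAAAH94/P3gAEAAf4D8/4/AwAB/gDz/h/+AAf8AA/+AAwAH/wAD/w4AB4f/AAA//4AAD/8AAB//wAAP/gAAD//wAAP+AAAD//wAA/4AAwD/+BgA/gQfgAH+eAD4AB4AAAD4AHgAPAAAYfBwfyA84ADlg+A/+DzsAOADAAb+GcwAYeAADf4DuABH+BA//ANgAA/wAHRAA8Bgf/wA/gwDggD/wAj8EAE4HP+ACPAAAPAcf/AJ/gYB8B8/8An4PADgP//wCfDwAGA///AD8fMAAH//+APwAAAA///8A/wHgAD///4A/8+GAP///4D/+4fA////g3/+BgD///+Bn/8AAP///4Hv/4AAf///wA//AAD////A=="/>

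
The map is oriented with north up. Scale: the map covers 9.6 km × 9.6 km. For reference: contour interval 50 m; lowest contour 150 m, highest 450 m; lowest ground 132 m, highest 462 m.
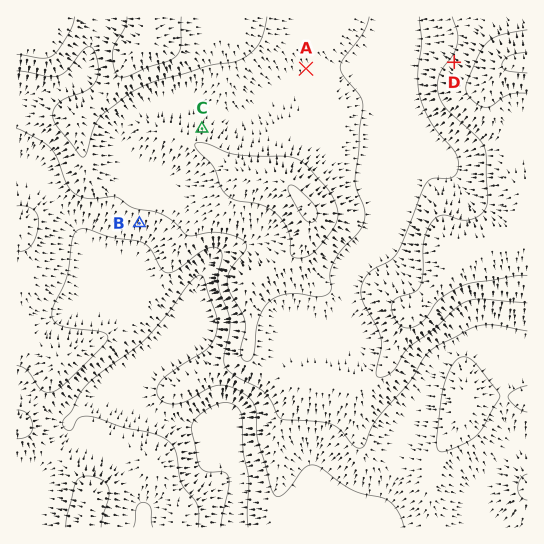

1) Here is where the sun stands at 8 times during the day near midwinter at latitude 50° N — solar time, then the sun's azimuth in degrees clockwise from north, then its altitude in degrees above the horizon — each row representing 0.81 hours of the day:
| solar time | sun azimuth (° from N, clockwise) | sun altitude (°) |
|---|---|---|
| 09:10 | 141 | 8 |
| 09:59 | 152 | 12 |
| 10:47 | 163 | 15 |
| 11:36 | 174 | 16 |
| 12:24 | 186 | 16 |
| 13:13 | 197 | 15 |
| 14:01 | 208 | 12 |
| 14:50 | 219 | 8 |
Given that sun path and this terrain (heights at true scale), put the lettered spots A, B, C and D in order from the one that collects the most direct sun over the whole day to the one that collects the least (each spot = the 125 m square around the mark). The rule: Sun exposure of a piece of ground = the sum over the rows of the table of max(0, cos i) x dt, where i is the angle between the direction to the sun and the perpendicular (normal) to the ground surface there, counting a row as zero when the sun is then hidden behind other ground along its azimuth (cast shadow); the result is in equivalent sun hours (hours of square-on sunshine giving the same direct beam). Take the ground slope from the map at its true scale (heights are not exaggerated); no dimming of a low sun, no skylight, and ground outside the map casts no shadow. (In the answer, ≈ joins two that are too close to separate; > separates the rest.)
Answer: B > A > D ≈ C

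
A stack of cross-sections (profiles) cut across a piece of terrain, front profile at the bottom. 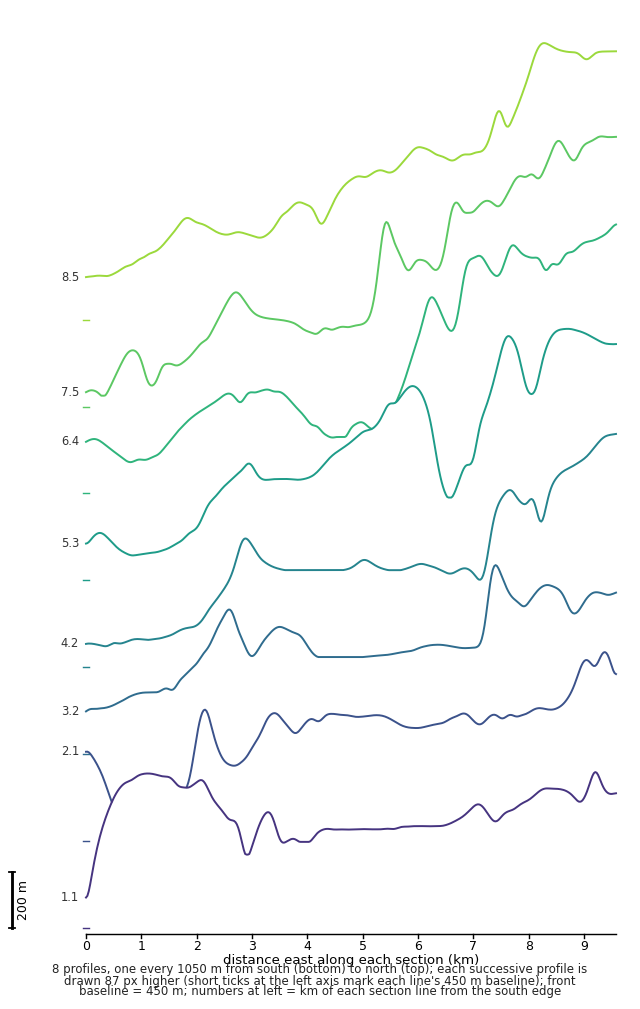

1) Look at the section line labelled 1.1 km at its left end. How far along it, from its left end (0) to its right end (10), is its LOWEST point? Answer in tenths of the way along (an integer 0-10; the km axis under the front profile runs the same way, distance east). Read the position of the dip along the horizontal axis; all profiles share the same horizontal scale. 0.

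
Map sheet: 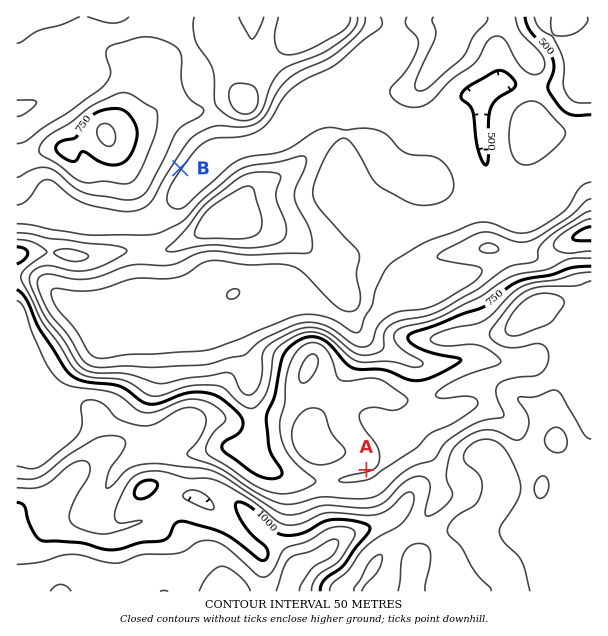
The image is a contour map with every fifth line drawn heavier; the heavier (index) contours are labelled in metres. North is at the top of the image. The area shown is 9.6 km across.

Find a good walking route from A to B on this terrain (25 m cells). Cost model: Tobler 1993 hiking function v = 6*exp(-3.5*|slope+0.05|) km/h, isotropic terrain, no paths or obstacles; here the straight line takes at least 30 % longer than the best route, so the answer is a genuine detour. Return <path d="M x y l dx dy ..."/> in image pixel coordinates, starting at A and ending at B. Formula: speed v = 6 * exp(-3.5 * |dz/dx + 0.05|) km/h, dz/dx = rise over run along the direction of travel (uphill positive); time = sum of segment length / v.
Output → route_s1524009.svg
<path d="M366 470l-15 7-37 0-21-10-24-24-9-18-3-3-5-9-12-12-4-9 0-20-5-9-15-15-39-78-10-10-6-12 0-45 15-30 4-5"/>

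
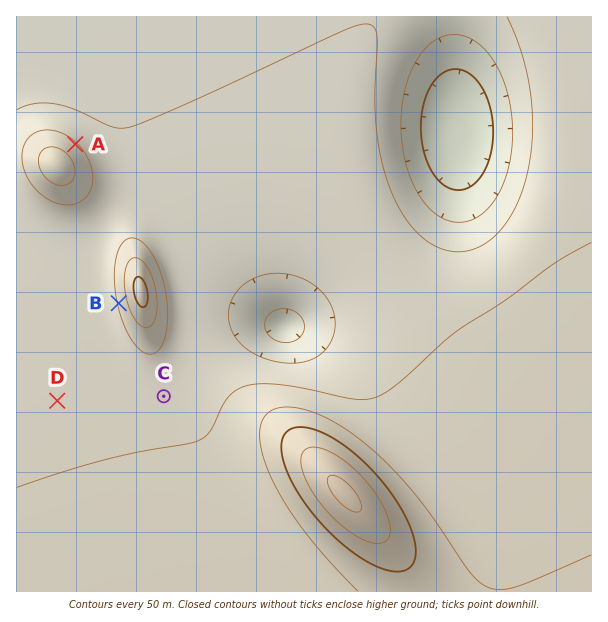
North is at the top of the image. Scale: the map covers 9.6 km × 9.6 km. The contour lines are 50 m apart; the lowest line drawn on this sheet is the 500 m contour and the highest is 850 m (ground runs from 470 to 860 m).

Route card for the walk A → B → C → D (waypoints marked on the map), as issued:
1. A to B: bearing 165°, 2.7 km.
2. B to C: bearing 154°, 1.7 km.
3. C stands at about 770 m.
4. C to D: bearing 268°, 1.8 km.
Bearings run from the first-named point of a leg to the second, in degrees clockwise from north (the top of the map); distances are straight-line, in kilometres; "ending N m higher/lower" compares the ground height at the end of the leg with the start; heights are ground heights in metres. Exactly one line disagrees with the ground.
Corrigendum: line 3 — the height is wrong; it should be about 640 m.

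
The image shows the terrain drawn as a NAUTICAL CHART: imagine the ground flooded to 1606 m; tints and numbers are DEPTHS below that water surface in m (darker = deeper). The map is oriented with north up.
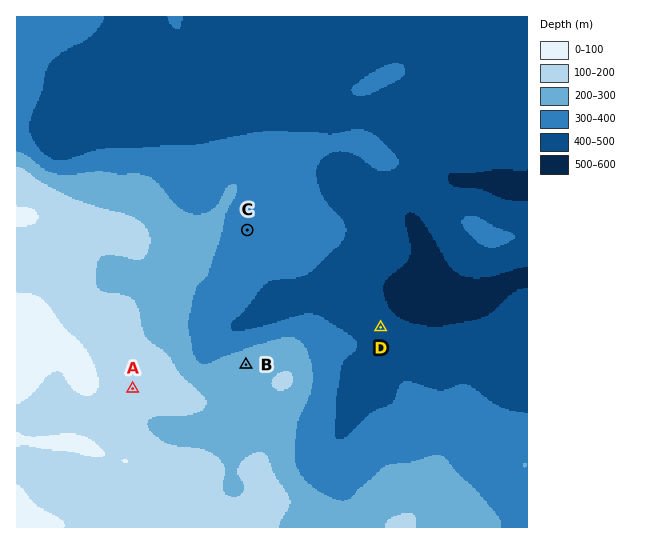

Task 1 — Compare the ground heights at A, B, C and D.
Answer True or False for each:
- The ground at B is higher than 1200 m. True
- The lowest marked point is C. False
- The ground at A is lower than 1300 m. False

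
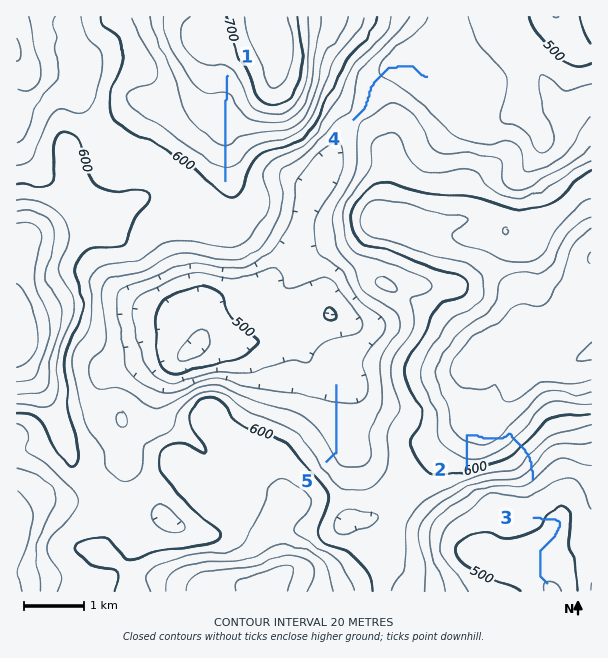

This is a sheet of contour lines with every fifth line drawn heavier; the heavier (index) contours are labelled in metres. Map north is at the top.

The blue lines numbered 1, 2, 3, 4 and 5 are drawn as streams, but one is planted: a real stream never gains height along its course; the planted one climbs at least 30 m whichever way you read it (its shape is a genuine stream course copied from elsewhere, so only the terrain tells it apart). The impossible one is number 2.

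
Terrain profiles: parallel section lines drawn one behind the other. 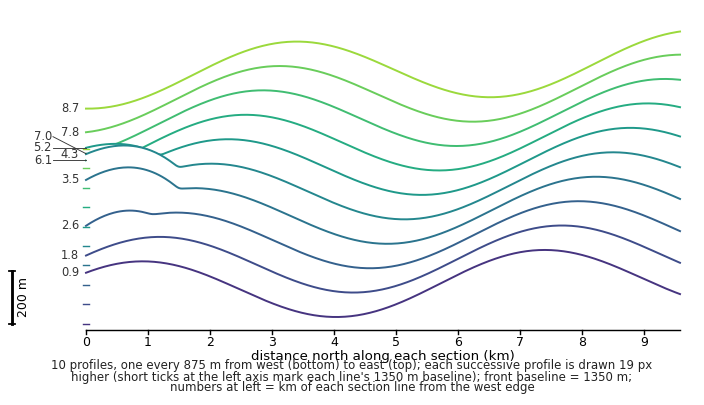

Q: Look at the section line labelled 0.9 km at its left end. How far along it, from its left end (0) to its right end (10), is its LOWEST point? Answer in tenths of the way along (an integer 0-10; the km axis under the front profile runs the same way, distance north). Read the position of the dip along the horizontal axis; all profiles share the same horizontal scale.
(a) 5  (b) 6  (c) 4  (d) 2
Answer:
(c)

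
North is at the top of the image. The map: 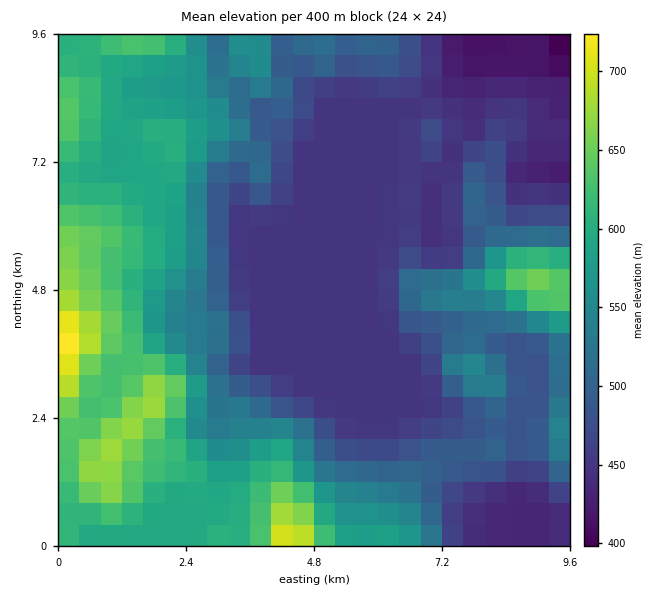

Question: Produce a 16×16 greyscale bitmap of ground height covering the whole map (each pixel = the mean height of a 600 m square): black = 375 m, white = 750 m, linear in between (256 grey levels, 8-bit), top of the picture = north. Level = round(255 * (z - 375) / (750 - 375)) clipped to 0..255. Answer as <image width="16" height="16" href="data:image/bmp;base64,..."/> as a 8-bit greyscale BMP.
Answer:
<image width="16" height="16" href="data:image/bmp;base64,Qk02BQAAAAAAADYEAAAoAAAAEAAAABAAAAABAAgAAAAAAAABAAATCwAAEwsAAAABAAAAAAAAAAAAAAEBAQACAgIAAwMDAAQEBAAFBQUABgYGAAcHBwAICAgACQkJAAoKCgALCwsADAwMAA0NDQAODg4ADw8PABAQEAAREREAEhISABMTEwAUFBQAFRUVABYWFgAXFxcAGBgYABkZGQAaGhoAGxsbABwcHAAdHR0AHh4eAB8fHwAgICAAISEhACIiIgAjIyMAJCQkACUlJQAmJiYAJycnACgoKAApKSkAKioqACsrKwAsLCwALS0tAC4uLgAvLy8AMDAwADExMQAyMjIAMzMzADQ0NAA1NTUANjY2ADc3NwA4ODgAOTk5ADo6OgA7OzsAPDw8AD09PQA+Pj4APz8/AEBAQABBQUEAQkJCAENDQwBEREQARUVFAEZGRgBHR0cASEhIAElJSQBKSkoAS0tLAExMTABNTU0ATk5OAE9PTwBQUFAAUVFRAFJSUgBTU1MAVFRUAFVVVQBWVlYAV1dXAFhYWABZWVkAWlpaAFtbWwBcXFwAXV1dAF5eXgBfX18AYGBgAGFhYQBiYmIAY2NjAGRkZABlZWUAZmZmAGdnZwBoaGgAaWlpAGpqagBra2sAbGxsAG1tbQBubm4Ab29vAHBwcABxcXEAcnJyAHNzcwB0dHQAdXV1AHZ2dgB3d3cAeHh4AHl5eQB6enoAe3t7AHx8fAB9fX0Afn5+AH9/fwCAgIAAgYGBAIKCggCDg4MAhISEAIWFhQCGhoYAh4eHAIiIiACJiYkAioqKAIuLiwCMjIwAjY2NAI6OjgCPj48AkJCQAJGRkQCSkpIAk5OTAJSUlACVlZUAlpaWAJeXlwCYmJgAmZmZAJqamgCbm5sAnJycAJ2dnQCenp4An5+fAKCgoAChoaEAoqKiAKOjowCkpKQApaWlAKampgCnp6cAqKioAKmpqQCqqqoAq6urAKysrACtra0Arq6uAK+vrwCwsLAAsbGxALKysgCzs7MAtLS0ALW1tQC2trYAt7e3ALi4uAC5ubkAurq6ALu7uwC8vLwAvb29AL6+vgC/v78AwMDAAMHBwQDCwsIAw8PDAMTExADFxcUAxsbGAMfHxwDIyMgAycnJAMrKygDLy8sAzMzMAM3NzQDOzs4Az8/PANDQ0ADR0dEA0tLSANPT0wDU1NQA1dXVANbW1gDX19cA2NjYANnZ2QDa2toA29vbANzc3ADd3d0A3t7eAN/f3wDg4OAA4eHhAOLi4gDj4+MA5OTkAOXl5QDm5uYA5+fnAOjo6ADp6ekA6urqAOvr6wDs7OwA7e3tAO7u7gDv7+8A8PDwAPHx8QDy8vIA8/PzAPT09AD19fUA9vb2APf39wD4+PgA+fn5APr6+gD7+/sA/Pz8AP39/QD+/v4A////AJ6Zl5WYm7nYnImIbDcqKCqnvqeXlpewuIR2blk6Lyk0tcuypZaJnIleVFJVTk0+VbHDxKR5cnpvQzY4QUhQSmm8rcS7emRSPTIxMTNEXEpd1q2xqXFHNTExMTE4bGtKWOe+o3trUDIxMTE1RllWT2bQuJt4ZUMxMTExPmBobo6nwq6bhmk8MTExMUBXX421sr2yo5BtODExMTE2Mjpgb2+sppqQaDo6MjExNi8/Uzw/m5aTlG5KVDMxMTMyO0spJaaUlJuDZlM2MTExPTJBMCqvmZGQhGxORjExMTgvMTMnqZmKhnxjbEc/Oz8zJSUlIp2ippp1cW9UWlJQOB8bHBQ="/>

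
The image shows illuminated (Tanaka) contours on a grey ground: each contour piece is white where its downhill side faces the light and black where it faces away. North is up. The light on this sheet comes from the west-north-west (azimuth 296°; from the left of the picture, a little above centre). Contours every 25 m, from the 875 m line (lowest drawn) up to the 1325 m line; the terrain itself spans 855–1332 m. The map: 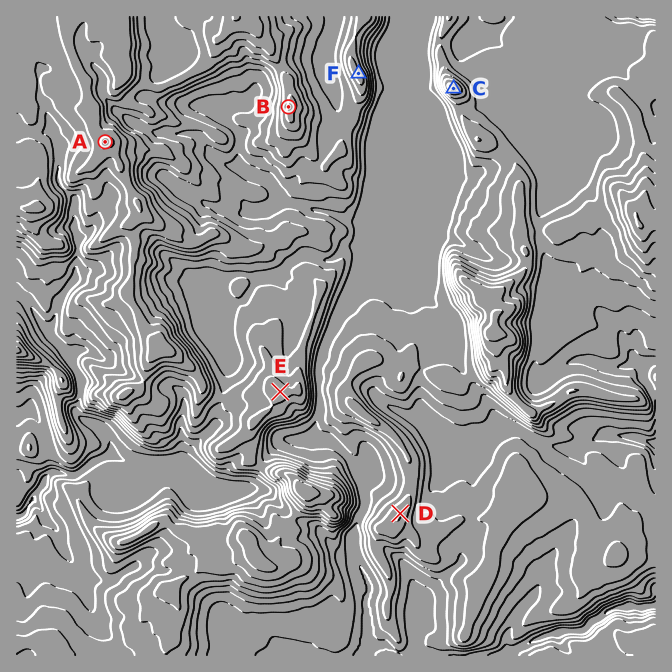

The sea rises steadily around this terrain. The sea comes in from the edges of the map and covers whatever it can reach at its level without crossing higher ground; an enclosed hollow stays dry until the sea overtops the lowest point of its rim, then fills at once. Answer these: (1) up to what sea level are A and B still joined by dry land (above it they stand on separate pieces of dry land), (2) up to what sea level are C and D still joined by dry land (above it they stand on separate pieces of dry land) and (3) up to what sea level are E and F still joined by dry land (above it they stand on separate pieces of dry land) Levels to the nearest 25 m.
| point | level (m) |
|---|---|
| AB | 1225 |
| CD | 1075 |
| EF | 1125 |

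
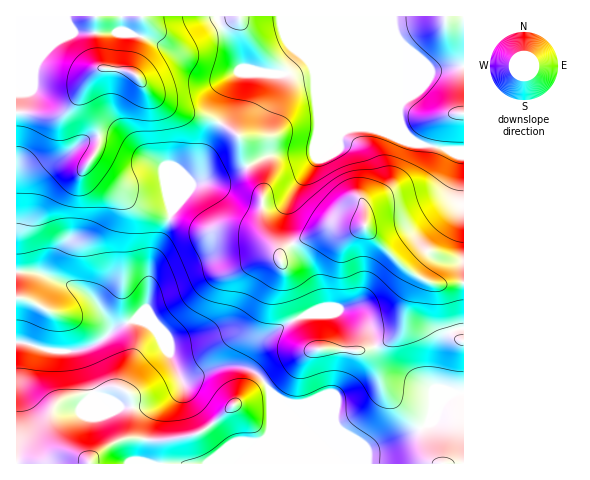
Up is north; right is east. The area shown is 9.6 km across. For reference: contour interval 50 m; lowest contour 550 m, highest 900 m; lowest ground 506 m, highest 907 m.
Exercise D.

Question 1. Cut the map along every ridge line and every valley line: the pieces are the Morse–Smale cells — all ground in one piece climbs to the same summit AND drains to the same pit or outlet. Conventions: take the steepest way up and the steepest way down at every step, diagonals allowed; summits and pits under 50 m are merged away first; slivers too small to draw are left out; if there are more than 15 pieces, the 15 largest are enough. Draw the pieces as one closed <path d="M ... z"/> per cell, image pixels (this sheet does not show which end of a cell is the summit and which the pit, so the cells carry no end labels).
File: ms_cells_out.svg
<path d="M141 16l-125 1 1 326 8 0 25 8 27 0 21-8 18-15 18-8 13-13 3-41 15-35 6-20 22-27 25-5 30-13-4-8-6-23-25-16-30-6-14-6-15-11-22-25 11-43z"/><path d="M248 166l-19 10-38 10-3 7-17 18-6 20-15 35-3 41-12 13 9 2 11 7 13 20 11 27 3 3 6 0 30-12 23-1 7-6 7-13 9-9 26-16 16-7 21 0 10-5 6 0 11 5 14 13 12 30 10 13 45 19 10 2-9-6 1-23 9-28 8-5 10-2 0-44-27 0-18-7-22-16-33-35-36 1-36 17-10 7-2 5-3-7-13-18-2-8 0-31z"/><path d="M392 16l-249 0 0 12-11 43 22 25 15 11 14 6 30 6 25 16 6 23 4 7 23-10 43-3 20-8 5-4 4-8 8-4 26 1 39 14-12-11-5-14 0-9 3-6 0-51-7-17z"/><path d="M140 320l-8 0-9 4-25 19-21 8-27 0-25-8-9 0 0 120 250 1 1-27 3-6 0-40-6-9-9-10-18-6-19 1-25 11-11 1-14-30-13-20z"/><path d="M343 310l-6 0-10 5-21 0-16 7-26 16-9 9-7 13-10 7 17 5 15 19 0 40-3 6 0 26 196 1 1-135-12 2-9 10-7 29 0 16 9 5-6 1-49-21-10-13-12-30-14-13z"/><path d="M371 128l-23 1-8 5-3 8-23 10-43 3-23 11 14 26 0 31 5 13 10 13 3 7 2-5 10-7 36-17 36-1 33 35 22 16 18 7 26-1 1-132-16-1-36-7z"/><path d="M463 16l-70 1 2 18 7 17 0 51-3 6 0 9 5 14 15 12 29 6 16 0z"/>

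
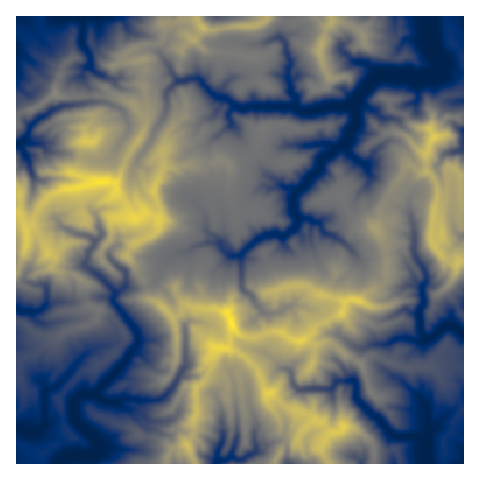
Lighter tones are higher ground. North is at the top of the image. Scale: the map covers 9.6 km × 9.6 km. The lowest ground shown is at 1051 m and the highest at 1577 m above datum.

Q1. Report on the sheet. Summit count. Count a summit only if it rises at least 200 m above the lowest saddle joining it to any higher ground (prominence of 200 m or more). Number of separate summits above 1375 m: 2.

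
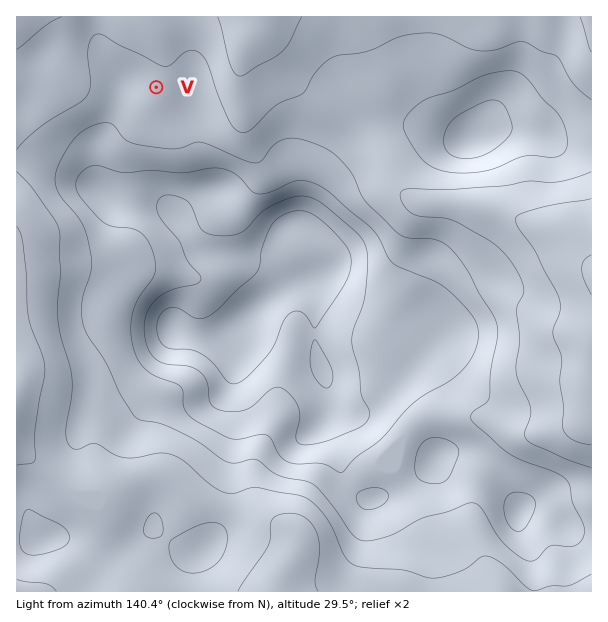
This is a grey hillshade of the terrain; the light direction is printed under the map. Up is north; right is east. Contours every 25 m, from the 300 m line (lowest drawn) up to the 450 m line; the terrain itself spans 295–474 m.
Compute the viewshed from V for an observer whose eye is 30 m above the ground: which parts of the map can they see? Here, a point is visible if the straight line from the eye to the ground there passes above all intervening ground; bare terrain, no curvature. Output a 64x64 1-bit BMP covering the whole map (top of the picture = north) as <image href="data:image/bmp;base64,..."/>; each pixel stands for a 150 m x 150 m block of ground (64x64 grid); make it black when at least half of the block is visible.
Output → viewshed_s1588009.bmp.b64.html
<image width="64" height="64" href="data:image/bmp;base64,Qk0+AgAAAAAAAD4AAAAoAAAAQAAAAEAAAAABAAEAAAAAAAACAAATCwAAEwsAAAIAAAAAAAAA////AAAAAAAAAAAAAAAAAAAAAAAAAAAAAAAAAAAAAAAAAAAAAAAAAAAAAAAAAAAAAAAAAAAAAAAAAAAAAAAAAAAAAAAAAAAAAAAAAAAAAAAAAAAAAAAAAAAAAAAAAAAAAAAAAAAAAAAAAAAAAAAAAAAAAAAAAAAAAAAAAAAAAAAAAAAAAAAAAAAAAAAAAAAAAAAAAAAAAAAAAAAAAAAAAAAAAAAAAAAAAAAAAAAAAAAAAAAAAAAAAAAAAAAAAAAAAAAAAAAAAAAAAAAAAAAAAAAAAAAAAAAAAAAAAAAAAAAAAAAAAAAAAAAAAAAAAAAAAAAAAAAAAAAAAAGAAAAAAAAAAMAAAAAAAAAA8AAAAAAAAAB4AAAAAAAAADgAAAAAAAAAEAAAAAAAAAAAAAAAAAAAACAAAAAAAAAAMAAAAAAAAAA4AAAAAAAAADwAAAAAAAAAHwAAAAAAAAAfgAAAAAAA4B/AAAAAAD/4H8AAAAAA//8/wAAAAAH////ABgAAAf///8APAAAA////wB+AAMD////4P8AA4f/+f/z/wAD///w////AAP//+D///+AA///4P///8AD8P/g////4APgf+D////gA8B/4P////ADwH/g///7+APA/+D///D4AMH/4H//8DwA4f/gf//wDABD/+B///gEAAP/8H//+AYAA//8///4BgA=="/>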